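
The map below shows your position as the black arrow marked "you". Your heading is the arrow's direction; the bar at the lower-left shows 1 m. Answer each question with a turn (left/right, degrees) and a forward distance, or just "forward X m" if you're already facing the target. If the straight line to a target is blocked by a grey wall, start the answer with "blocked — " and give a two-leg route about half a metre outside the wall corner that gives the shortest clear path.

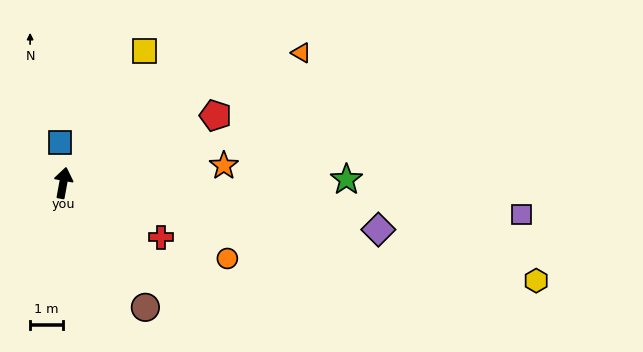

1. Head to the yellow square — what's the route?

turn right 21°, forward 4.7 m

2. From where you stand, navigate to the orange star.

turn right 73°, forward 4.9 m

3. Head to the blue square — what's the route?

turn left 15°, forward 1.2 m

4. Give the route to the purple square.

turn right 84°, forward 13.8 m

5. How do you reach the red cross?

turn right 109°, forward 3.4 m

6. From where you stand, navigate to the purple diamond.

turn right 88°, forward 9.6 m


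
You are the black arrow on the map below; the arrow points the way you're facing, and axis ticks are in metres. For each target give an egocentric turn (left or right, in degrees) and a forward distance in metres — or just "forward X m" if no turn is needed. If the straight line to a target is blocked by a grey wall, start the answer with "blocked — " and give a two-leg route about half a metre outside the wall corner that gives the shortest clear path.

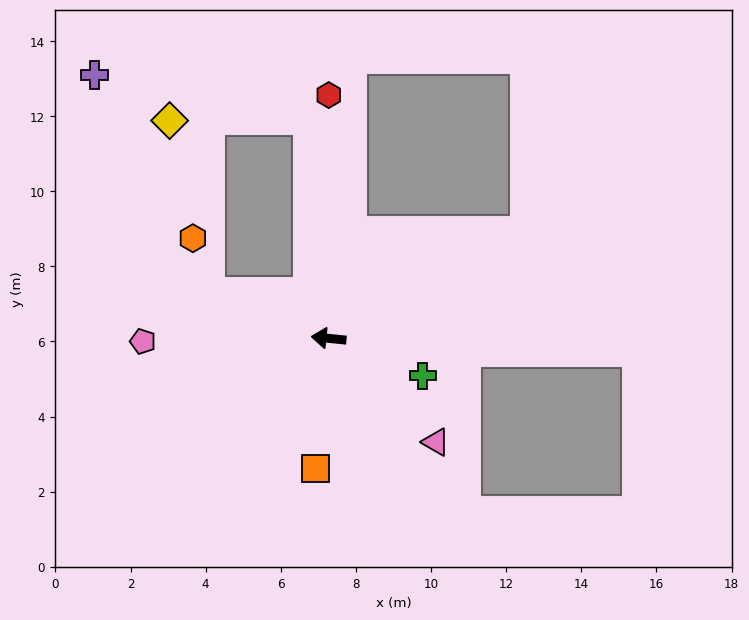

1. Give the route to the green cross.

turn left 164°, forward 2.7 m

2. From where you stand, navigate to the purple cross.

blocked — turn right 79°, forward 5.9 m, then turn left 73°, forward 5.8 m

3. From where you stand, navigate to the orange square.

turn left 90°, forward 3.5 m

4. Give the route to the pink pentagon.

turn left 7°, forward 4.9 m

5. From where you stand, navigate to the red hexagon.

turn right 84°, forward 6.5 m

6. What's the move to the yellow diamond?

blocked — turn right 79°, forward 5.9 m, then turn left 85°, forward 3.7 m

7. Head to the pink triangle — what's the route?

turn left 142°, forward 4.0 m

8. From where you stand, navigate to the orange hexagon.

blocked — turn right 15°, forward 3.4 m, then turn right 52°, forward 1.5 m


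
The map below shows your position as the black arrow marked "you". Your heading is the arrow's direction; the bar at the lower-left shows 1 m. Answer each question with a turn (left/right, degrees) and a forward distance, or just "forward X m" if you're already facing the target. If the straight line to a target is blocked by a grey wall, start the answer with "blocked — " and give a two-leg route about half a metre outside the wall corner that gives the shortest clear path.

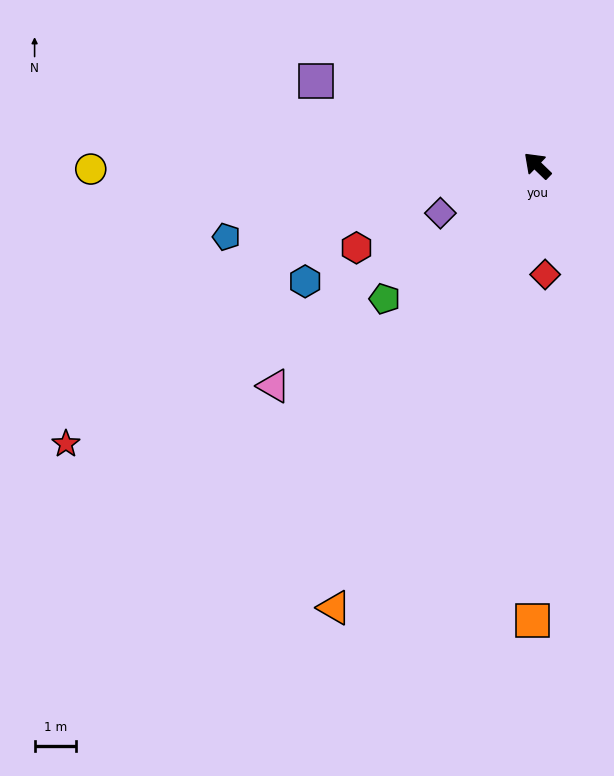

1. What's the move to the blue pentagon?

turn left 57°, forward 7.6 m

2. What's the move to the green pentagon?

turn left 85°, forward 4.9 m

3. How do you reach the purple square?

turn left 23°, forward 5.7 m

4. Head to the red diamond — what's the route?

turn left 138°, forward 2.6 m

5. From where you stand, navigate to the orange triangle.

turn left 109°, forward 11.7 m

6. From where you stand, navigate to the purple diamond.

turn left 70°, forward 2.6 m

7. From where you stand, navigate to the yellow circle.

turn left 44°, forward 10.7 m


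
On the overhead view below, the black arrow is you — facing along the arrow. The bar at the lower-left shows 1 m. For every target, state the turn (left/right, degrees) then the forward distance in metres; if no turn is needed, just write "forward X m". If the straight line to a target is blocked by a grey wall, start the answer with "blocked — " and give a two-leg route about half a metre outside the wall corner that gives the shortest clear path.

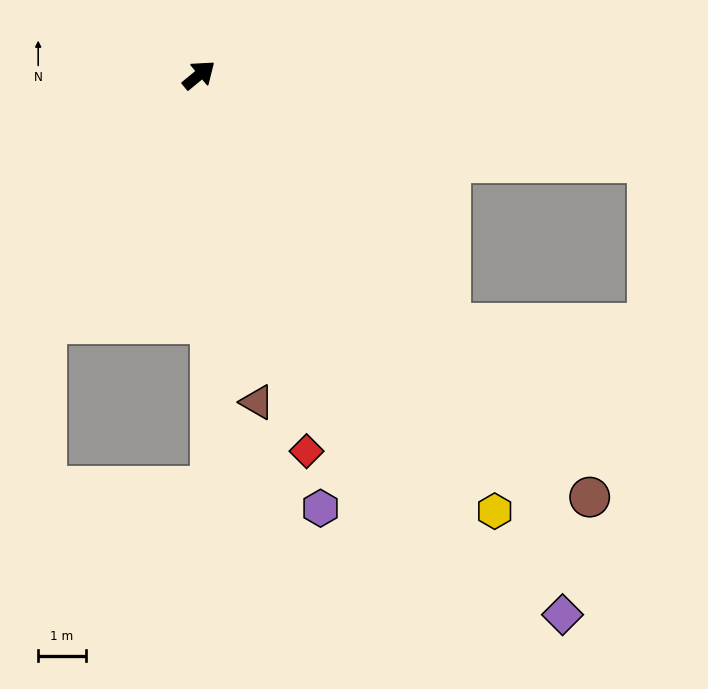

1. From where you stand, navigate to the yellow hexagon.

turn right 95°, forward 11.0 m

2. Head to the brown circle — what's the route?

turn right 87°, forward 12.1 m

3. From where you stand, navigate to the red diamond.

turn right 114°, forward 8.2 m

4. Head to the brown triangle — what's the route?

turn right 119°, forward 7.0 m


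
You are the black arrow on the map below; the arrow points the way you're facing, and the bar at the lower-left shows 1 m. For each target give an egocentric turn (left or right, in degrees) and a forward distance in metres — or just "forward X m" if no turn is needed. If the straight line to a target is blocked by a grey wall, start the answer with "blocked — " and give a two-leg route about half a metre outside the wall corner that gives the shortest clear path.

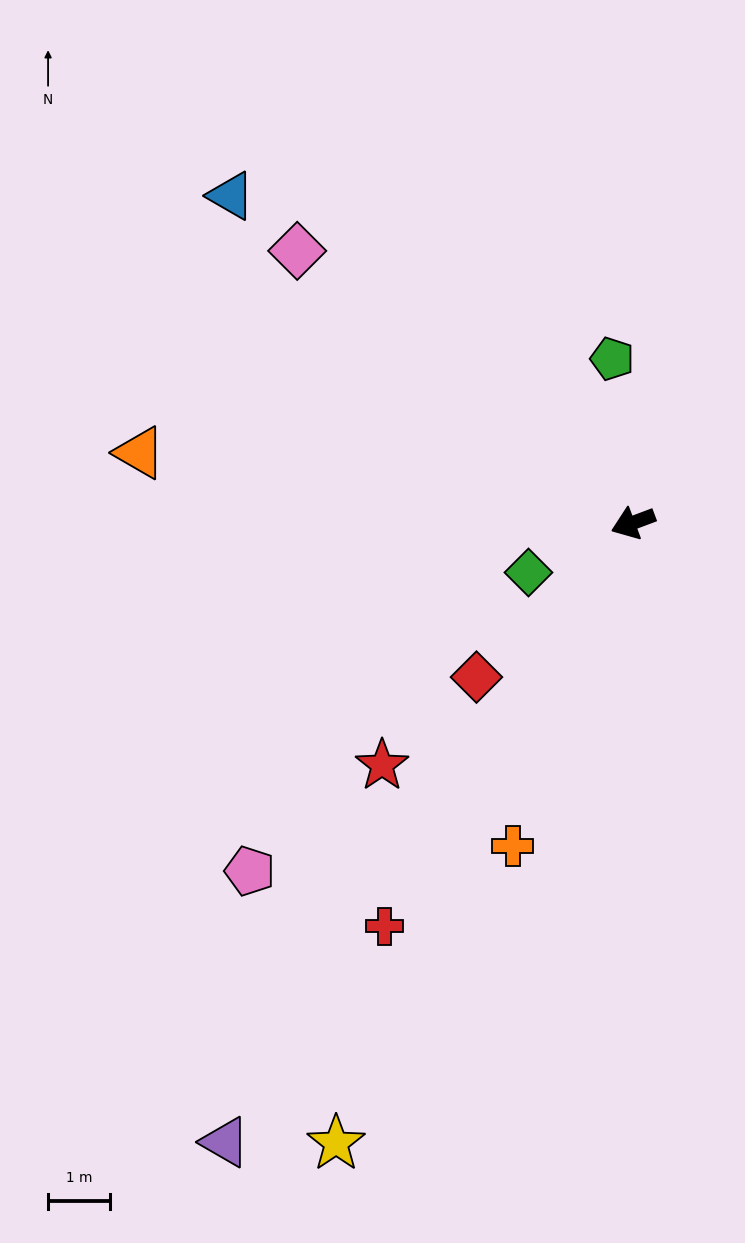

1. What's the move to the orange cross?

turn left 49°, forward 5.6 m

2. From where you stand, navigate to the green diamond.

turn left 5°, forward 1.9 m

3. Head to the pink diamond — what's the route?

turn right 60°, forward 7.0 m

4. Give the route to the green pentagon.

turn right 103°, forward 2.7 m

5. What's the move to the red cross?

turn left 38°, forward 7.6 m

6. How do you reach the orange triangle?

turn right 29°, forward 8.0 m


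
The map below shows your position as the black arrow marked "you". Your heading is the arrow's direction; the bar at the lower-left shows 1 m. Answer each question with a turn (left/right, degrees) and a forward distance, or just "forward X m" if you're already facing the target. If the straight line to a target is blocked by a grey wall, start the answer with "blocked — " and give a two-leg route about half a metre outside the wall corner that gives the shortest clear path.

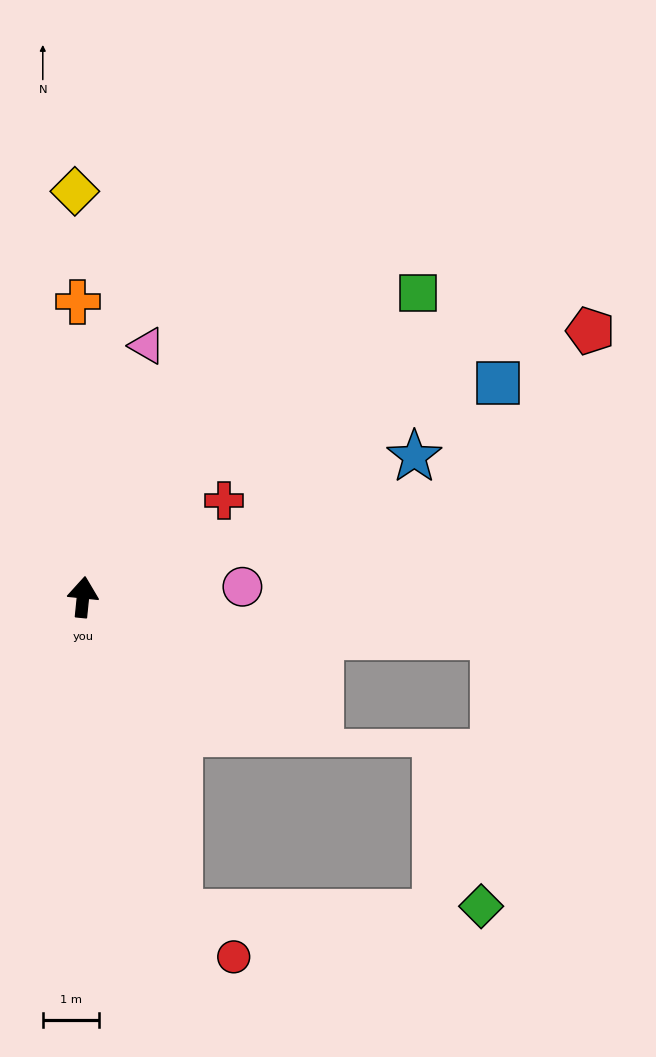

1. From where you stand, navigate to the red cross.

turn right 50°, forward 3.1 m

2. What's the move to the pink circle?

turn right 81°, forward 2.9 m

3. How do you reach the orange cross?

turn left 7°, forward 5.3 m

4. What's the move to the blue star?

turn right 61°, forward 6.4 m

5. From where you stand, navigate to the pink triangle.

turn right 8°, forward 4.6 m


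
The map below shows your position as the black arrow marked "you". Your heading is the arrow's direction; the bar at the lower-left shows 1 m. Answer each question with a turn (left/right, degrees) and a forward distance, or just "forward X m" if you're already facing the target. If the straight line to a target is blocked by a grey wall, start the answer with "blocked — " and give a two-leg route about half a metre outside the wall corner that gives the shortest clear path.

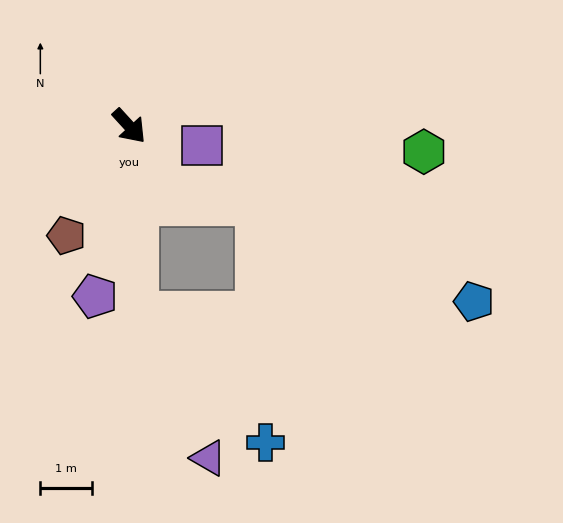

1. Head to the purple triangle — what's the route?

blocked — turn right 40°, forward 3.6 m, then turn left 24°, forward 3.1 m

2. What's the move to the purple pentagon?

turn right 54°, forward 3.3 m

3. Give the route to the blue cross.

blocked — turn right 40°, forward 3.6 m, then turn left 42°, forward 3.5 m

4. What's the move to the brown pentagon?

turn right 72°, forward 2.4 m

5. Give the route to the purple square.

turn left 33°, forward 1.4 m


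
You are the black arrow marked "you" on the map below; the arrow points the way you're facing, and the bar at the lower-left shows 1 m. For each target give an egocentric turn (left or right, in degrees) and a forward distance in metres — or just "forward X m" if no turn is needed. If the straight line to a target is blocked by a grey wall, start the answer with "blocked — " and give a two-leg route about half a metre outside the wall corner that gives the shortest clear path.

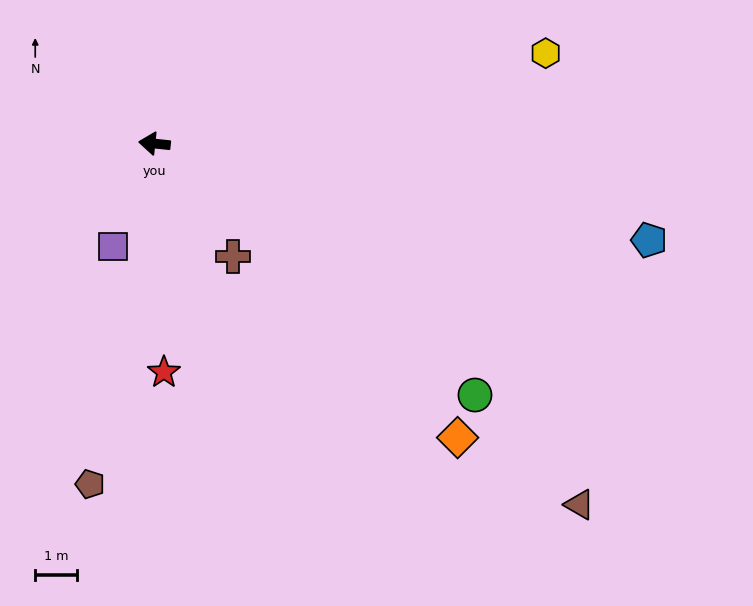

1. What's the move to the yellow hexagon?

turn right 161°, forward 9.6 m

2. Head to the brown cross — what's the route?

turn left 131°, forward 3.3 m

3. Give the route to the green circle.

turn left 148°, forward 9.7 m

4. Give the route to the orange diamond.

turn left 142°, forward 10.1 m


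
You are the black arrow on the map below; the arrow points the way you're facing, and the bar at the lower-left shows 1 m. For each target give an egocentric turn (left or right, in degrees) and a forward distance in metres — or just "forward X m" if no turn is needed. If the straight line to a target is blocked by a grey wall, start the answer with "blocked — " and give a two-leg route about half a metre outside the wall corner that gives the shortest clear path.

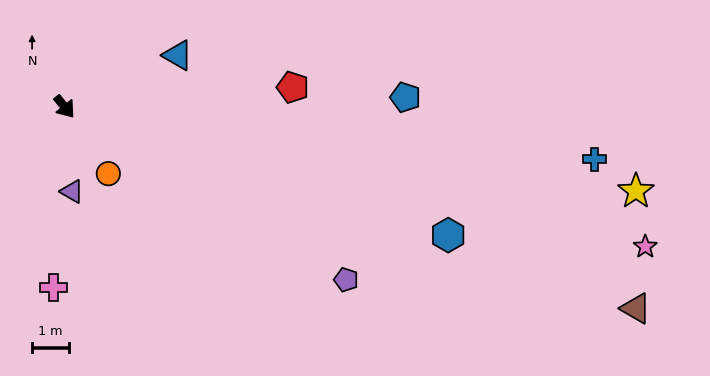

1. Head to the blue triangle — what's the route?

turn left 75°, forward 3.4 m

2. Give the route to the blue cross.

turn left 45°, forward 14.6 m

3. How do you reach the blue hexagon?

turn left 32°, forward 11.1 m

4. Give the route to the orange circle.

turn right 6°, forward 2.2 m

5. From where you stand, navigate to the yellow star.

turn left 43°, forward 15.8 m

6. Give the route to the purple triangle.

turn right 34°, forward 2.3 m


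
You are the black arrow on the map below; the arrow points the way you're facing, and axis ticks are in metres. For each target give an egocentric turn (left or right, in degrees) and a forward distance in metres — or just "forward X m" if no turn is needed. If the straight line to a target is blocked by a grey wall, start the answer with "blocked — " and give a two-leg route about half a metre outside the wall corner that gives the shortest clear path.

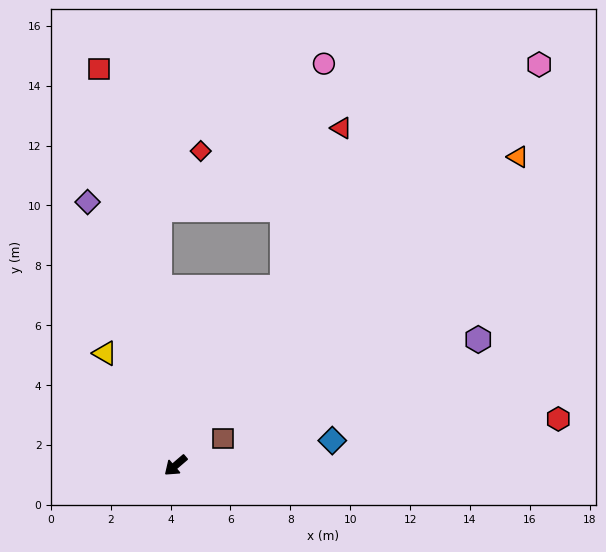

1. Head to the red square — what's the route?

turn right 120°, forward 13.5 m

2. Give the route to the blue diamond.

turn left 148°, forward 5.3 m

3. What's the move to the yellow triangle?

turn right 98°, forward 4.4 m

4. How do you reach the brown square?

turn left 169°, forward 1.8 m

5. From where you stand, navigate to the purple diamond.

turn right 112°, forward 9.3 m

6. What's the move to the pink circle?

blocked — turn right 162°, forward 6.9 m, then turn left 21°, forward 7.6 m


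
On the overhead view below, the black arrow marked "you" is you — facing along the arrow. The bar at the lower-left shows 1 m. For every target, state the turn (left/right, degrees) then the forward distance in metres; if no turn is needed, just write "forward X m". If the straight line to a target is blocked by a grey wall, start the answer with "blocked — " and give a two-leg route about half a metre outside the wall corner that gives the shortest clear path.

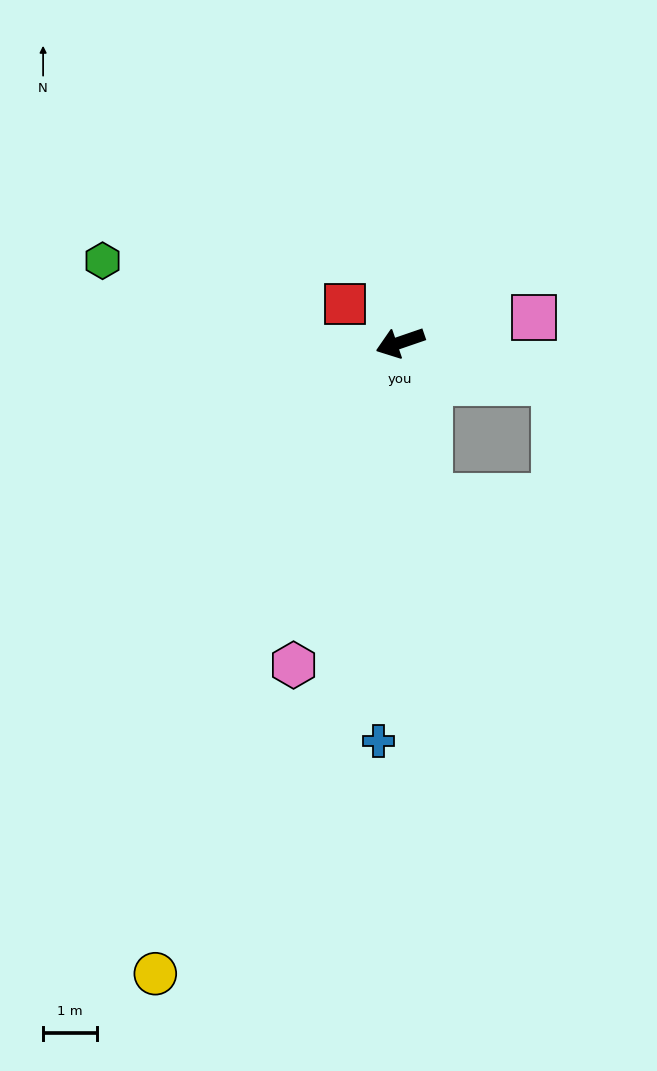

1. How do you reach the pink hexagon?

turn left 53°, forward 6.3 m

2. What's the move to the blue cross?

turn left 68°, forward 7.4 m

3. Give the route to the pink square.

turn left 172°, forward 2.5 m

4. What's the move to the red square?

turn right 54°, forward 1.2 m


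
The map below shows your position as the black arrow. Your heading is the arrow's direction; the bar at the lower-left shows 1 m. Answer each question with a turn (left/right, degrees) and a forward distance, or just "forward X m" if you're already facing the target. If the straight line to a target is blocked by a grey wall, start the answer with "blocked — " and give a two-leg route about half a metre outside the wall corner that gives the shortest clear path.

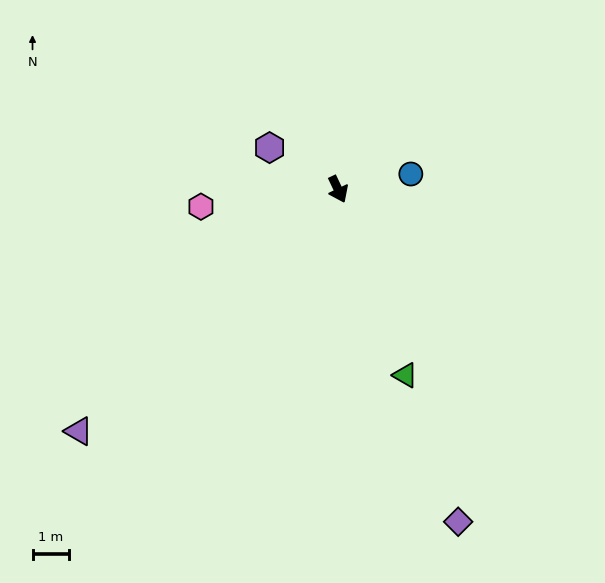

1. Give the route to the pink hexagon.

turn right 108°, forward 3.8 m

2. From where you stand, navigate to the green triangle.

turn right 6°, forward 5.4 m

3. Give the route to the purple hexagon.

turn right 147°, forward 2.2 m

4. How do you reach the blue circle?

turn left 76°, forward 2.0 m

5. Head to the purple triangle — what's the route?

turn right 72°, forward 9.6 m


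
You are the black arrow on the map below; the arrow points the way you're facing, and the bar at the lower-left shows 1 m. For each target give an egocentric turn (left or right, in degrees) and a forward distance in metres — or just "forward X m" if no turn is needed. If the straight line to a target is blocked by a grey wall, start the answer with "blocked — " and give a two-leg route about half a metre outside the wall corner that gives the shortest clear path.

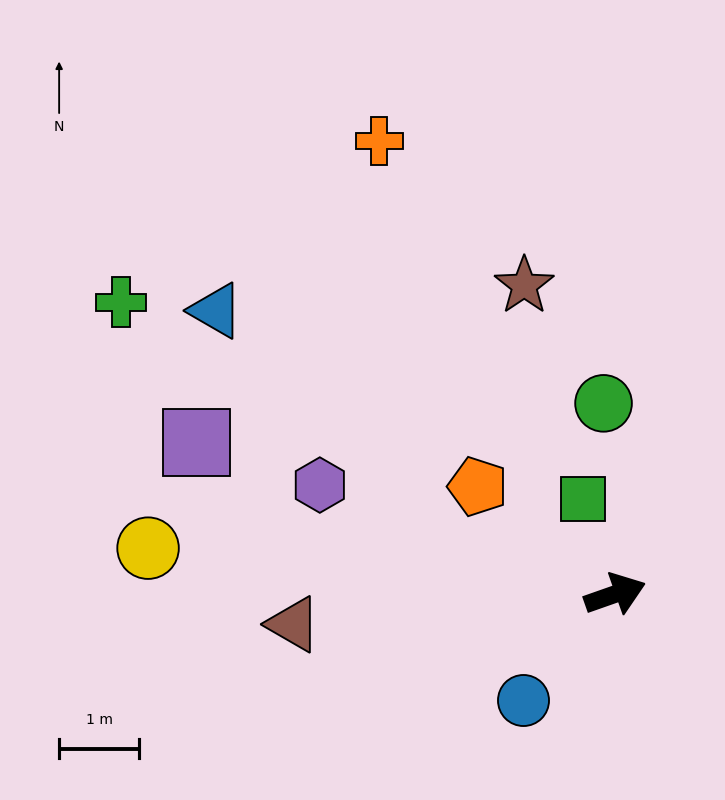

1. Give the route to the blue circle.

turn right 150°, forward 1.8 m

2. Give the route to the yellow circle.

turn left 155°, forward 5.9 m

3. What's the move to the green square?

turn left 89°, forward 1.3 m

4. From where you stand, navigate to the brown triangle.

turn left 166°, forward 4.0 m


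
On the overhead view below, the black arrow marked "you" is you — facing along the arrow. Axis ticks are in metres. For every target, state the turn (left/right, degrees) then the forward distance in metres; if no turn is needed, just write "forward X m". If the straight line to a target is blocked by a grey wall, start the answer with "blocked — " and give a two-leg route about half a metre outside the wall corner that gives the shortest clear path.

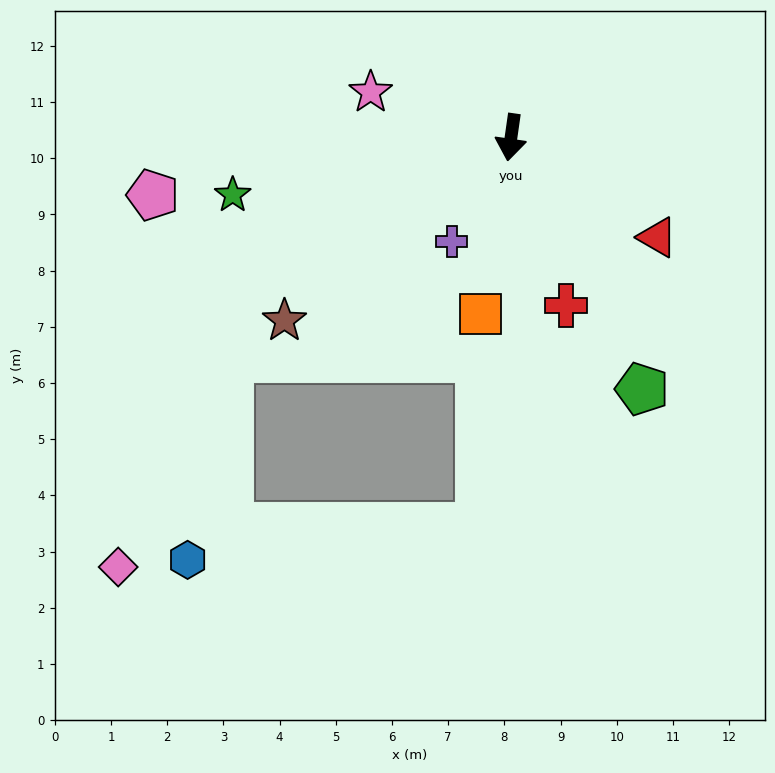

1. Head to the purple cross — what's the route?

turn right 22°, forward 2.1 m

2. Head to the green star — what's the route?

turn right 70°, forward 5.1 m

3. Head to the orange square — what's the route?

forward 3.2 m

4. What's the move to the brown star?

turn right 43°, forward 5.2 m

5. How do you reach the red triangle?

turn left 64°, forward 3.2 m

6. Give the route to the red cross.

turn left 26°, forward 3.1 m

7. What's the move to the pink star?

turn right 100°, forward 2.6 m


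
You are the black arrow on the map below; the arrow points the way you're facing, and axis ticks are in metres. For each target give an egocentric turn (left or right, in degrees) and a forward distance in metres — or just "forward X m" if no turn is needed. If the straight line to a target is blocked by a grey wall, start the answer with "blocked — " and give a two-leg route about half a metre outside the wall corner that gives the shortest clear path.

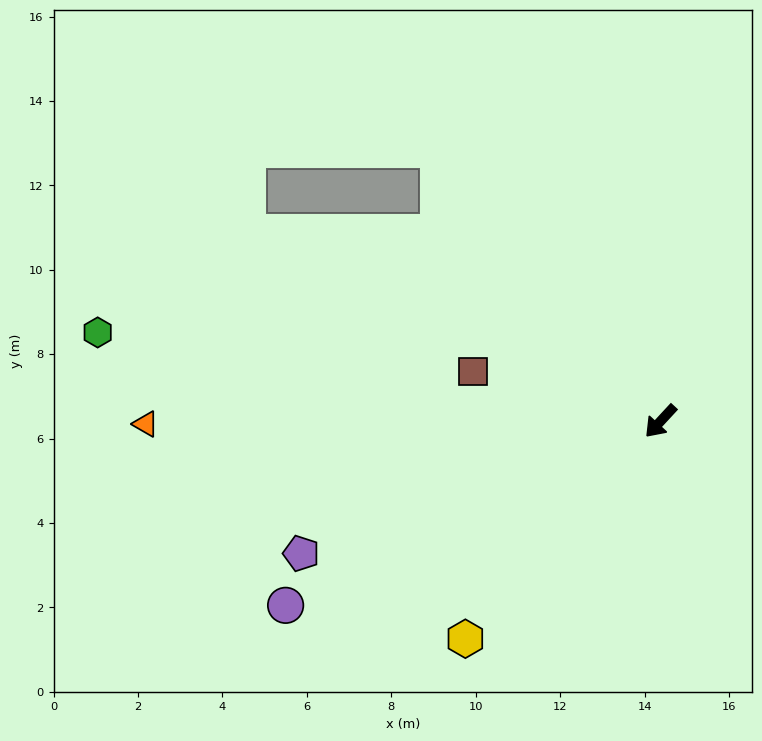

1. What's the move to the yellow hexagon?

forward 6.9 m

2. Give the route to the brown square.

turn right 62°, forward 4.6 m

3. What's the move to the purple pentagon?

turn right 27°, forward 9.1 m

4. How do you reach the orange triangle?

turn right 47°, forward 12.2 m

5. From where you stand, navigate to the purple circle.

turn right 21°, forward 9.9 m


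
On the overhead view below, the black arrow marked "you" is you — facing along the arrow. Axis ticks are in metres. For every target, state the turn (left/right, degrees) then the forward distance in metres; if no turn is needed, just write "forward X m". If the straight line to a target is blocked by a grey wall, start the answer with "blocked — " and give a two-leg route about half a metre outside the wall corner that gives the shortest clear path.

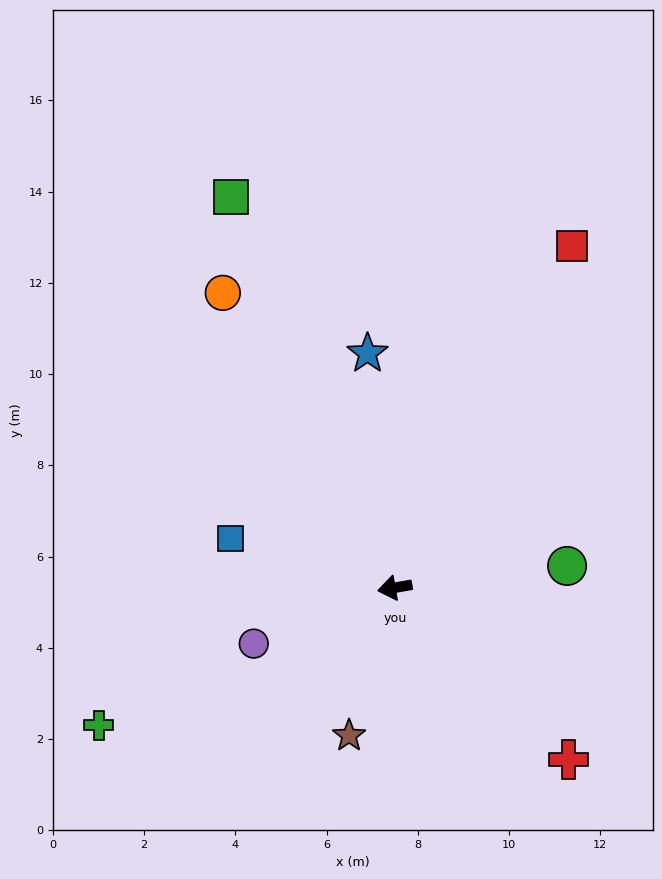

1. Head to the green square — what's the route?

turn right 77°, forward 9.3 m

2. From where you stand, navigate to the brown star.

turn left 63°, forward 3.4 m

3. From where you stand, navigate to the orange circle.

turn right 70°, forward 7.5 m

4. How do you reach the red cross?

turn left 125°, forward 5.4 m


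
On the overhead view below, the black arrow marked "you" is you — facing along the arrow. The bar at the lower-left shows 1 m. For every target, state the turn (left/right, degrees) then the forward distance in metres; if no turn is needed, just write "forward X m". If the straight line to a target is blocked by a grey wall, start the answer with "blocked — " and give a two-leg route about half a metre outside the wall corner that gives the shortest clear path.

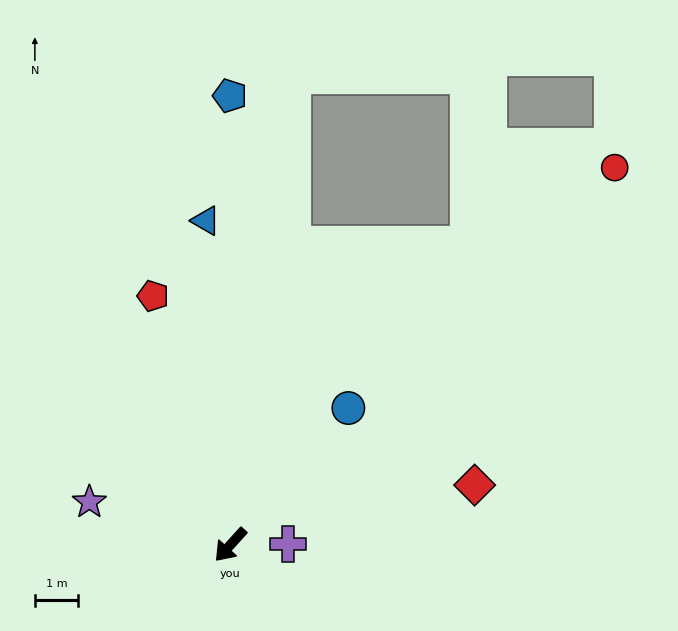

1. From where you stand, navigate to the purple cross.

turn left 133°, forward 1.3 m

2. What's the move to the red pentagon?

turn right 121°, forward 6.0 m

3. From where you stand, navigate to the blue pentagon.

turn right 138°, forward 10.4 m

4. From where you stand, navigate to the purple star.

turn right 65°, forward 3.4 m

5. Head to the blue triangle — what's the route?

turn right 134°, forward 7.5 m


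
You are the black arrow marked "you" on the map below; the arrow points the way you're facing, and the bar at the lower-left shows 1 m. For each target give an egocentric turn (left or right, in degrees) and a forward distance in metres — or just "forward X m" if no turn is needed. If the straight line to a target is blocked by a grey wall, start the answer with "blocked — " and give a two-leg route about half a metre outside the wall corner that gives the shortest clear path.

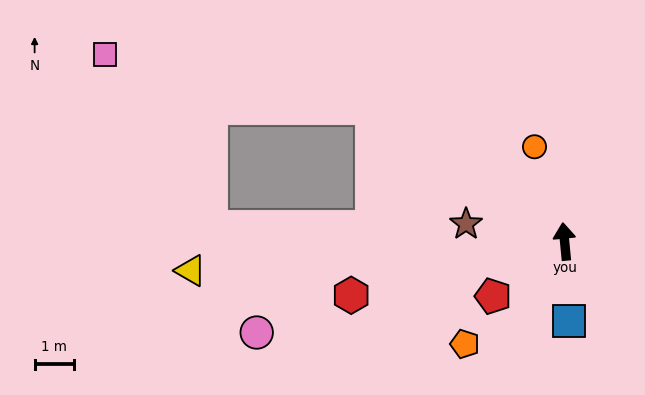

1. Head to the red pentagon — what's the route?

turn left 122°, forward 2.3 m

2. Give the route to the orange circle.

turn left 12°, forward 2.5 m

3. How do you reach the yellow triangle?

turn left 89°, forward 9.5 m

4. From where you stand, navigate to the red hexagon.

turn left 99°, forward 5.6 m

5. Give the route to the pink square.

blocked — turn left 50°, forward 5.9 m, then turn left 23°, forward 6.9 m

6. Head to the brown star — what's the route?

turn left 74°, forward 2.5 m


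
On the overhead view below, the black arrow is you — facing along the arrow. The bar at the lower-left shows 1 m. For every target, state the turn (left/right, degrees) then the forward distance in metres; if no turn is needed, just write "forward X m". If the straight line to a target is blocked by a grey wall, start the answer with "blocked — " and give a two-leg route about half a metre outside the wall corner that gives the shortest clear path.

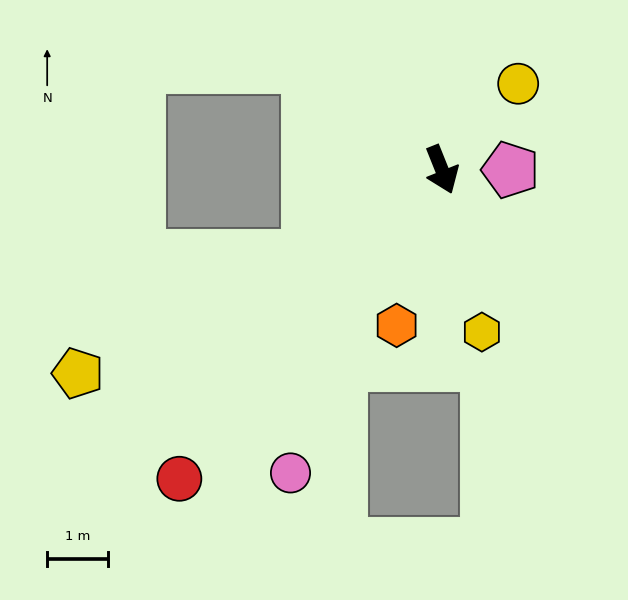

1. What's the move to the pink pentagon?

turn left 68°, forward 1.1 m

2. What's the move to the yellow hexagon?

turn right 8°, forward 2.7 m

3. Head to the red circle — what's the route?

turn right 62°, forward 6.6 m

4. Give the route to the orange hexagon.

turn right 38°, forward 2.7 m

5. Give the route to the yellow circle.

turn left 117°, forward 1.9 m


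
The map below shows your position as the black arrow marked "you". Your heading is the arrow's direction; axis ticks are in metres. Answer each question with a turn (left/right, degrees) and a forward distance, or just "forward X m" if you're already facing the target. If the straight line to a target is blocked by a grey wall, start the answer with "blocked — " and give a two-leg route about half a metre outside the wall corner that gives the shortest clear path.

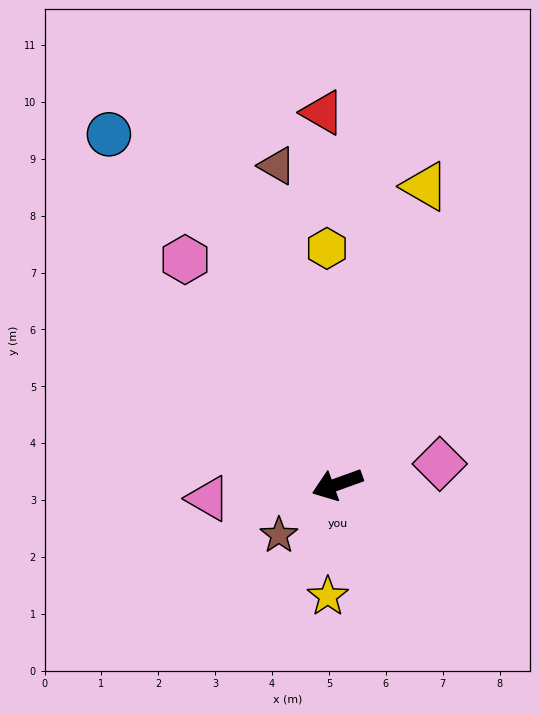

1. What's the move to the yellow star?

turn left 65°, forward 2.0 m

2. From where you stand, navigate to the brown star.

turn left 21°, forward 1.4 m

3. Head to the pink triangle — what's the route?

turn right 13°, forward 2.3 m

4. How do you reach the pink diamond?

turn left 171°, forward 1.8 m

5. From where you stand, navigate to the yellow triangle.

turn right 126°, forward 5.5 m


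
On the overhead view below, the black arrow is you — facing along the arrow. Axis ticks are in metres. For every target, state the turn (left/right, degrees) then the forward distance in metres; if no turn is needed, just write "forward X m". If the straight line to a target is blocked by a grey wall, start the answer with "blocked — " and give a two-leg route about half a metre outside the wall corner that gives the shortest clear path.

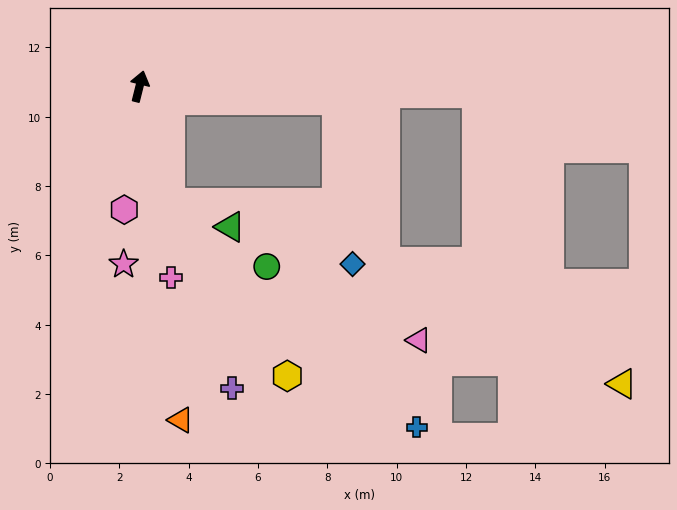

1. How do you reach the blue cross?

blocked — turn right 80°, forward 5.7 m, then turn right 72°, forward 9.7 m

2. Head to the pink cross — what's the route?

turn right 157°, forward 5.6 m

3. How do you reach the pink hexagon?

turn right 173°, forward 3.6 m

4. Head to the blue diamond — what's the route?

blocked — turn right 80°, forward 5.7 m, then turn right 81°, forward 4.7 m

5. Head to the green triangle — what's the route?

blocked — turn right 151°, forward 3.5 m, then turn left 53°, forward 1.9 m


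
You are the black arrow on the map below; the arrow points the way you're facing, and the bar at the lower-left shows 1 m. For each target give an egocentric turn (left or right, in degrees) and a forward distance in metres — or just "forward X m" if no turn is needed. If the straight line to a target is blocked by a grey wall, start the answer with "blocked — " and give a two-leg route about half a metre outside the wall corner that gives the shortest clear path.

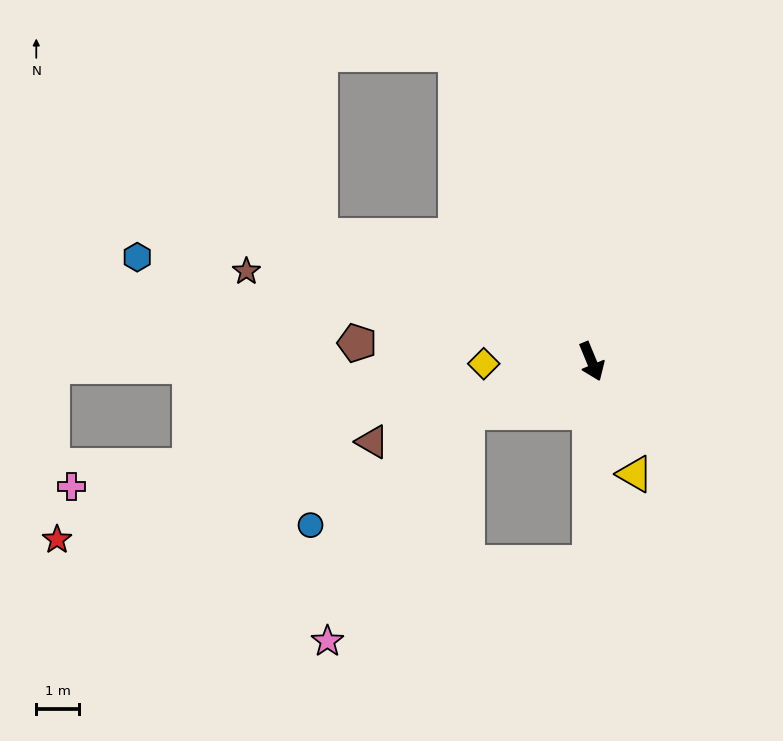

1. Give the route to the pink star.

blocked — turn right 91°, forward 3.1 m, then turn left 37°, forward 6.3 m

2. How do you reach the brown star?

turn right 127°, forward 8.4 m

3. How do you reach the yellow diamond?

turn right 111°, forward 2.5 m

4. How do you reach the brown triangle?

turn right 92°, forward 5.5 m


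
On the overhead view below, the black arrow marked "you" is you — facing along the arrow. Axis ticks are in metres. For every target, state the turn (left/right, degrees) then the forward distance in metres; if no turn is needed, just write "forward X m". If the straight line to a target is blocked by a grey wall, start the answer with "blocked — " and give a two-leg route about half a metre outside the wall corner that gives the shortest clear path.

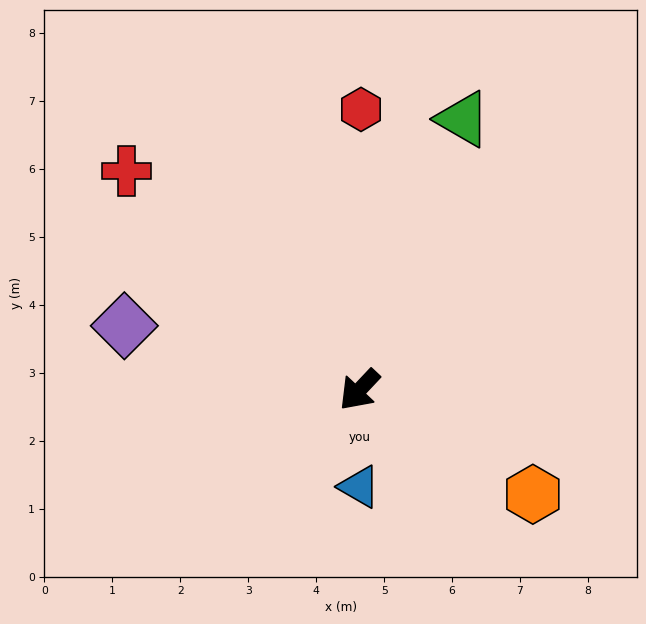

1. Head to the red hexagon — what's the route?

turn right 137°, forward 4.1 m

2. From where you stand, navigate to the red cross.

turn right 90°, forward 4.7 m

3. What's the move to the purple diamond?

turn right 62°, forward 3.6 m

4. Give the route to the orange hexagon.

turn left 102°, forward 3.0 m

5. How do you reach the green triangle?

turn right 158°, forward 4.3 m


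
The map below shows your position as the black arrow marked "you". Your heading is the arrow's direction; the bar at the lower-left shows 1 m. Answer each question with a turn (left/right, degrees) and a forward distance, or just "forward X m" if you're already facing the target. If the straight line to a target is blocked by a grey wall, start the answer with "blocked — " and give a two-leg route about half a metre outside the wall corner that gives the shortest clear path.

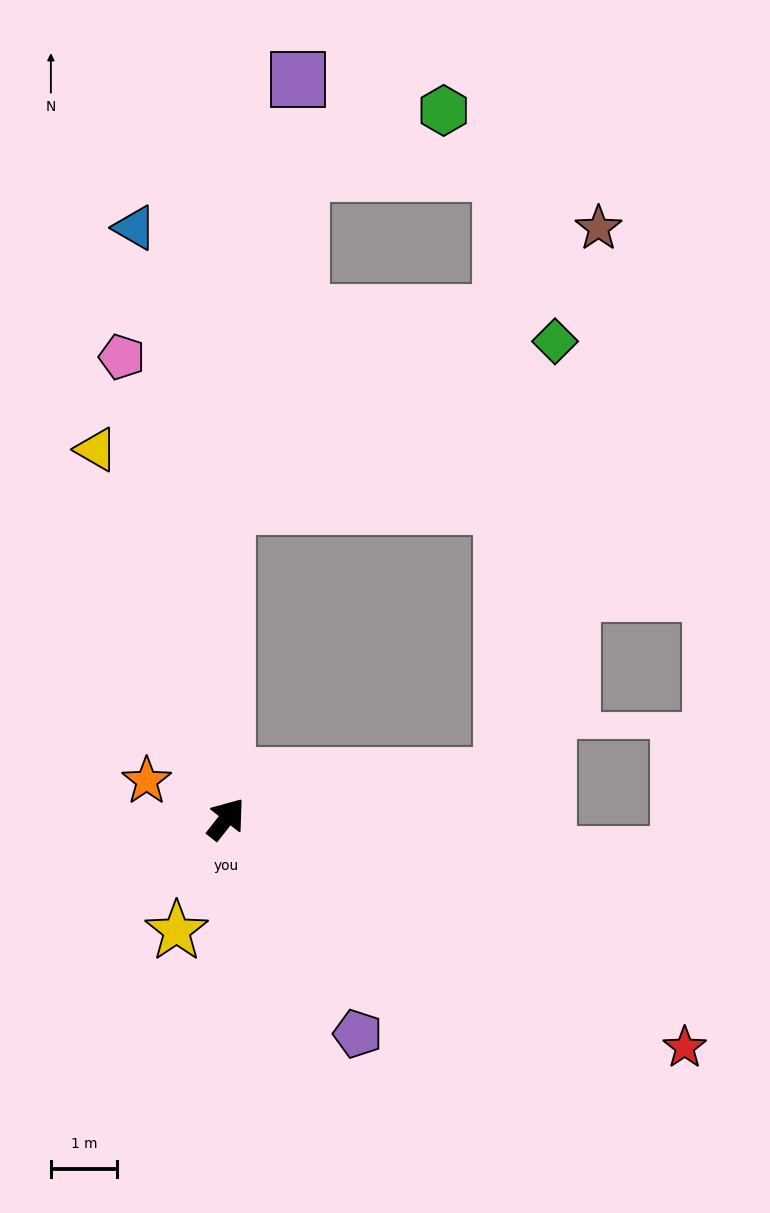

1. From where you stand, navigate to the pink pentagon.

turn left 51°, forward 7.1 m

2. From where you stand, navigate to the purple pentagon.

turn right 110°, forward 3.8 m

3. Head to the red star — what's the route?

turn right 78°, forward 7.7 m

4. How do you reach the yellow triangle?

turn left 58°, forward 5.9 m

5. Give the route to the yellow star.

turn right 166°, forward 1.8 m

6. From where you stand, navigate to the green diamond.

blocked — turn left 38°, forward 4.7 m, then turn right 63°, forward 5.5 m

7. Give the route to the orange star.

turn left 103°, forward 1.3 m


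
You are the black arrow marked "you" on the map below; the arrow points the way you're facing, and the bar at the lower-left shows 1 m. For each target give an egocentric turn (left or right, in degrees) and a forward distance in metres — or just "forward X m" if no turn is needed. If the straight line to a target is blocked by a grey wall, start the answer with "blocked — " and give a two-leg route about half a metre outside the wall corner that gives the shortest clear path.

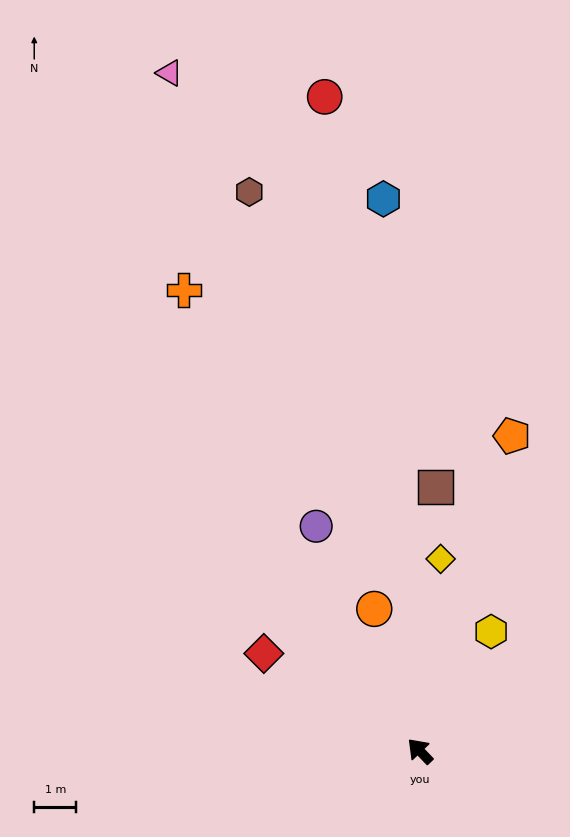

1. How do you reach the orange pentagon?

turn right 60°, forward 7.8 m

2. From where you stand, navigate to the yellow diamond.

turn right 50°, forward 4.6 m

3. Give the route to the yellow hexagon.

turn right 75°, forward 3.3 m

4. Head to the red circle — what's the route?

turn right 36°, forward 15.7 m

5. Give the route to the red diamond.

turn left 14°, forward 4.4 m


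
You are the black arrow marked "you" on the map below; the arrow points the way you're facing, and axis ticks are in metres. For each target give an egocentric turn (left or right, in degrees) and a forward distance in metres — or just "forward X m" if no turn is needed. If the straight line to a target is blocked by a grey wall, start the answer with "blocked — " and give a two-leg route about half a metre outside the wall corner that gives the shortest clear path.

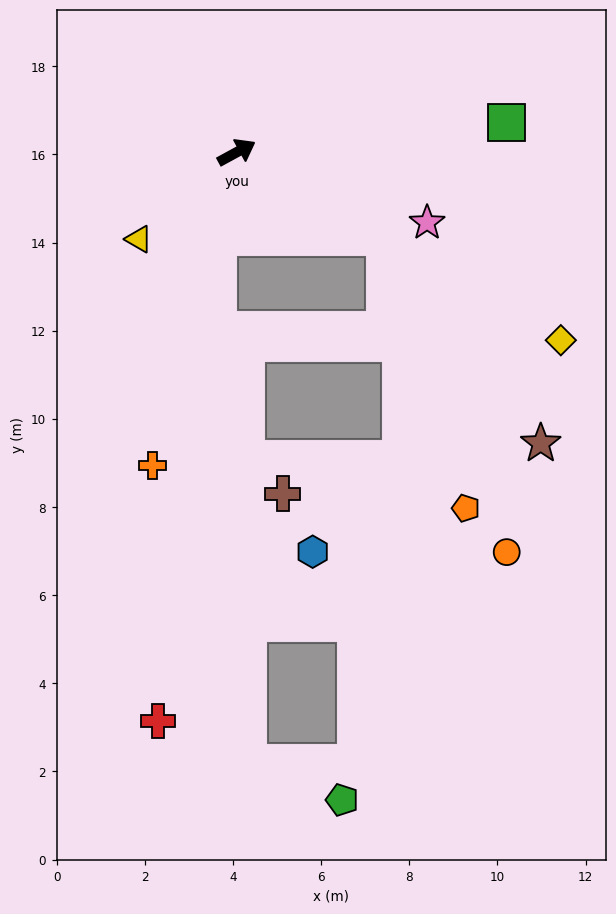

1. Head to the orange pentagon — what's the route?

blocked — turn right 58°, forward 3.9 m, then turn right 44°, forward 6.4 m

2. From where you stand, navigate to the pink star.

turn right 49°, forward 4.6 m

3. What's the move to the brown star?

blocked — turn right 58°, forward 3.9 m, then turn right 23°, forward 5.9 m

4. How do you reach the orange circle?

blocked — turn right 58°, forward 3.9 m, then turn right 39°, forward 7.7 m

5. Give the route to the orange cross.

turn right 134°, forward 7.4 m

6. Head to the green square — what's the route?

turn right 22°, forward 6.2 m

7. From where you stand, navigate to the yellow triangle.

turn right 167°, forward 3.0 m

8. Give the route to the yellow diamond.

turn right 59°, forward 8.5 m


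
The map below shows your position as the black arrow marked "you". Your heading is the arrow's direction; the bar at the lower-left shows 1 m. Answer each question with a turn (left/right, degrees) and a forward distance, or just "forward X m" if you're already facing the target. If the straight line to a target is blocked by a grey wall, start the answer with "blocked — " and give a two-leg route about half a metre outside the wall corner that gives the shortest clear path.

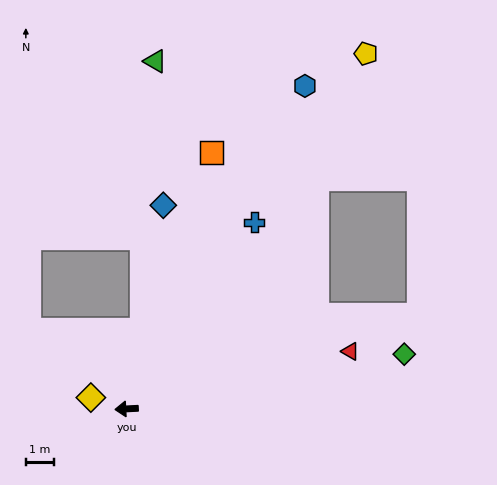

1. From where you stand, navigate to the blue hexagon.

turn right 122°, forward 13.1 m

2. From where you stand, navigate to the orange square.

turn right 111°, forward 9.6 m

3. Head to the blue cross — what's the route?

turn right 127°, forward 8.0 m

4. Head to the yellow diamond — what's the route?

turn right 21°, forward 1.3 m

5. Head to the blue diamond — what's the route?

turn right 103°, forward 7.3 m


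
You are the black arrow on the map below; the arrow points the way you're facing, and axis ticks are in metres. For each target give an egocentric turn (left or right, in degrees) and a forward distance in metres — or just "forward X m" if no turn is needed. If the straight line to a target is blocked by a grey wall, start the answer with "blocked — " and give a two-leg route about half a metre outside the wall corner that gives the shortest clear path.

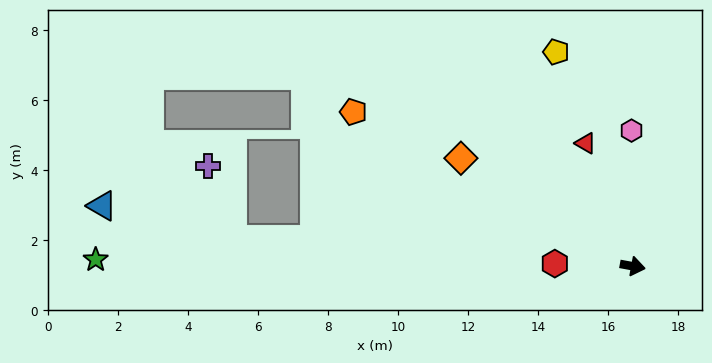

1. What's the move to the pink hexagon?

turn left 101°, forward 3.9 m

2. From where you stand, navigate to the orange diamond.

turn left 158°, forward 5.8 m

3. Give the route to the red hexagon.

turn right 172°, forward 2.2 m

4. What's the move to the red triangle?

turn left 121°, forward 3.8 m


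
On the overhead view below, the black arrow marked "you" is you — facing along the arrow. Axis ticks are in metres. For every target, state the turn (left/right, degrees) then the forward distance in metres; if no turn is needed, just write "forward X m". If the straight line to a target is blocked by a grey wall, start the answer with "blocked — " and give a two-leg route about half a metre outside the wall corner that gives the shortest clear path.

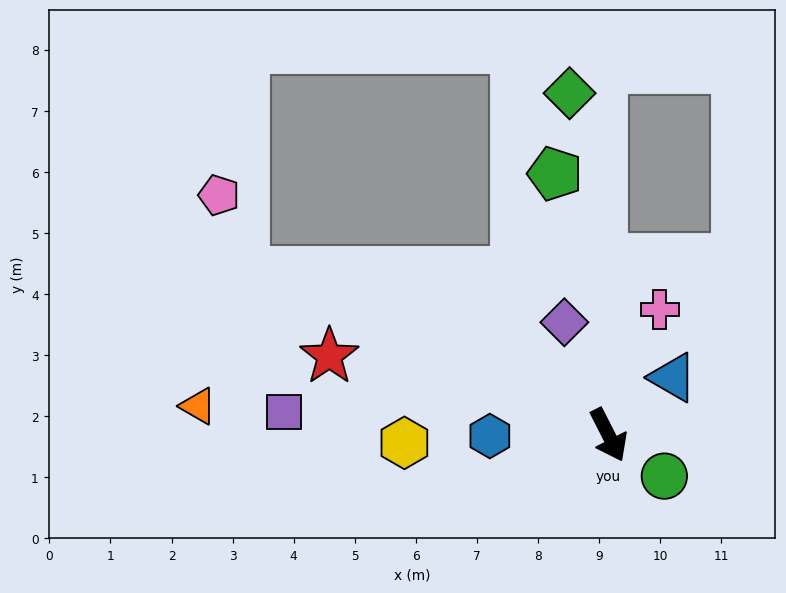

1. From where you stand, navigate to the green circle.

turn left 27°, forward 1.1 m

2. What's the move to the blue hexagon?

turn right 117°, forward 1.9 m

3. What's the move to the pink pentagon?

blocked — turn right 141°, forward 6.5 m, then turn right 48°, forward 1.3 m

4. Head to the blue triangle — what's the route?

turn left 105°, forward 1.4 m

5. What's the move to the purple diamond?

turn left 174°, forward 2.0 m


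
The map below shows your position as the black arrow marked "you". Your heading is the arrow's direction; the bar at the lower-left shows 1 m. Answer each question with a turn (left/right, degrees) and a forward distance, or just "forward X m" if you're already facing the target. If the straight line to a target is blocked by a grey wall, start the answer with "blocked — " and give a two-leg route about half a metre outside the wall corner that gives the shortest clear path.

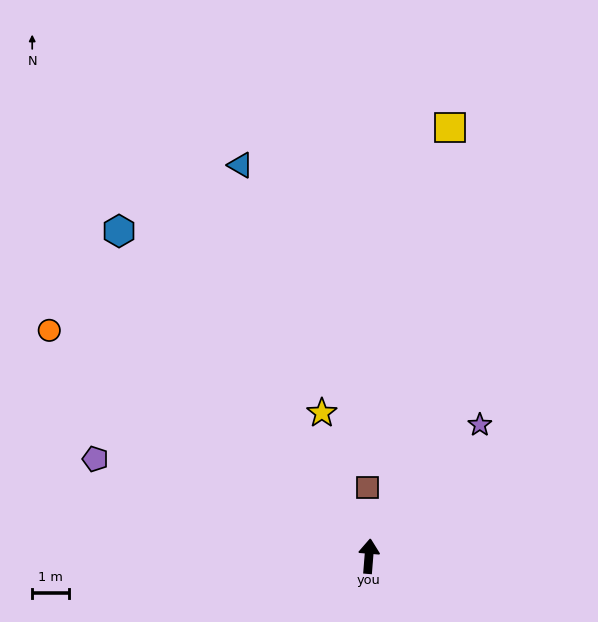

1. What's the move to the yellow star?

turn left 23°, forward 4.1 m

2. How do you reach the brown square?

turn left 5°, forward 1.9 m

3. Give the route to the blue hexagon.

turn left 42°, forward 11.2 m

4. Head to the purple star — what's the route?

turn right 36°, forward 4.7 m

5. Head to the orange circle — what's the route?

turn left 59°, forward 10.7 m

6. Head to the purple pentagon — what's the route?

turn left 75°, forward 7.9 m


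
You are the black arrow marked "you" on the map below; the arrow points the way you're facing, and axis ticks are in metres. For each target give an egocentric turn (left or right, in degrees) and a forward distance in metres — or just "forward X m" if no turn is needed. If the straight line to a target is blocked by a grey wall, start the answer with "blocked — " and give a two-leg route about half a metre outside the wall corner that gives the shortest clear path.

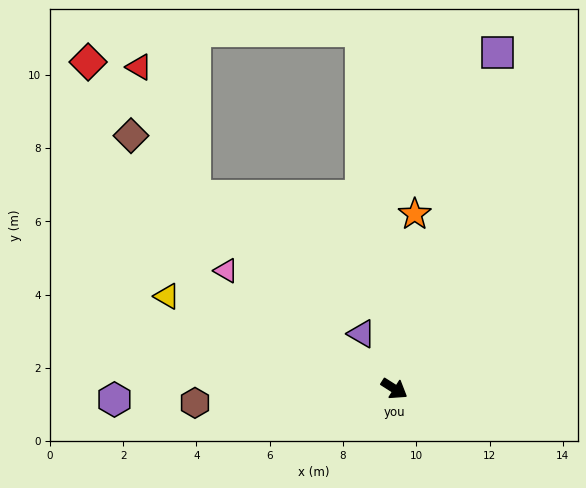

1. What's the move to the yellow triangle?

turn right 170°, forward 6.7 m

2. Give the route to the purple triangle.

turn left 153°, forward 1.7 m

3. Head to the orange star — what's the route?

turn left 116°, forward 4.8 m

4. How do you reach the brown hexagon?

turn right 144°, forward 5.5 m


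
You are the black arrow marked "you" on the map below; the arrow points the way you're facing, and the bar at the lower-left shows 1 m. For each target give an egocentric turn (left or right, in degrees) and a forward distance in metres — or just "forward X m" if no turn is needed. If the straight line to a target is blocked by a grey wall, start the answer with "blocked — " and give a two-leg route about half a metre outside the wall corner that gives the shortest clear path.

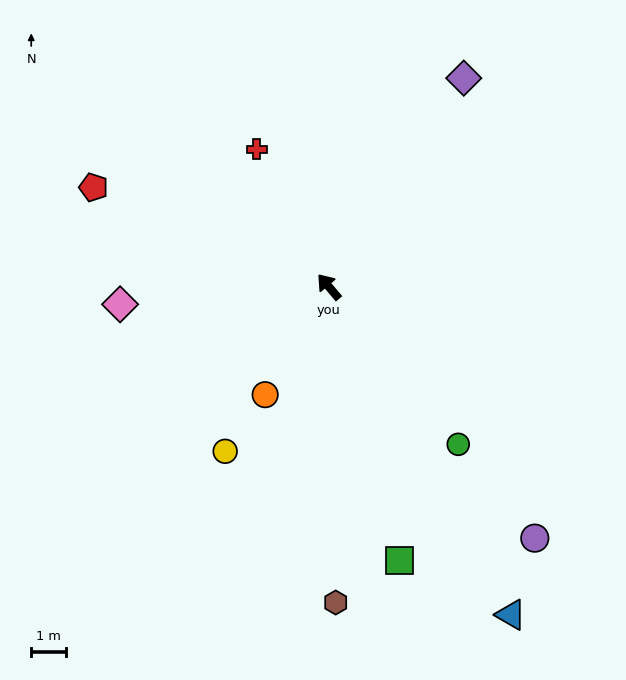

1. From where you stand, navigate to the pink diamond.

turn left 55°, forward 6.0 m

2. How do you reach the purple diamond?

turn right 73°, forward 7.1 m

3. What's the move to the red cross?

turn right 13°, forward 4.5 m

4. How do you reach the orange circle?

turn left 109°, forward 3.6 m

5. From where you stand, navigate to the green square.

turn left 154°, forward 8.1 m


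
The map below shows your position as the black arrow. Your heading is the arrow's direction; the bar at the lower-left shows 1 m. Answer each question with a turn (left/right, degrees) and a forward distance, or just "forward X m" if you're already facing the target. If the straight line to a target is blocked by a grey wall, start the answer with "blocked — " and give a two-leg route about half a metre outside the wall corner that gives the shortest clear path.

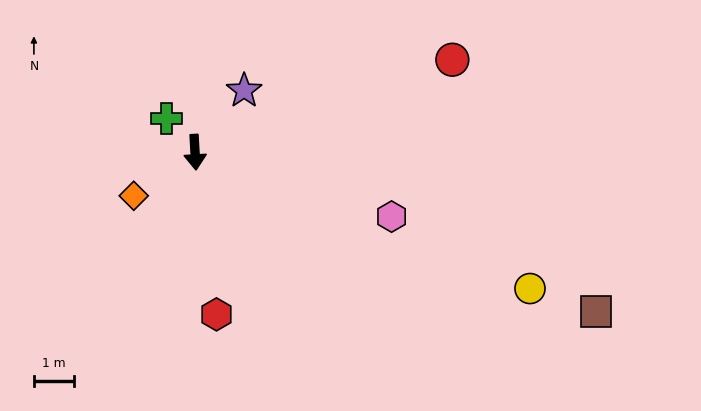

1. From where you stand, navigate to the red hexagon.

turn left 4°, forward 4.1 m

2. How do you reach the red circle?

turn left 107°, forward 6.8 m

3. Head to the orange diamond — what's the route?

turn right 58°, forward 1.9 m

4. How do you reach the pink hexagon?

turn left 69°, forward 5.2 m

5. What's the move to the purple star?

turn left 138°, forward 2.0 m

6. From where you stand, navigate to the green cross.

turn right 143°, forward 1.1 m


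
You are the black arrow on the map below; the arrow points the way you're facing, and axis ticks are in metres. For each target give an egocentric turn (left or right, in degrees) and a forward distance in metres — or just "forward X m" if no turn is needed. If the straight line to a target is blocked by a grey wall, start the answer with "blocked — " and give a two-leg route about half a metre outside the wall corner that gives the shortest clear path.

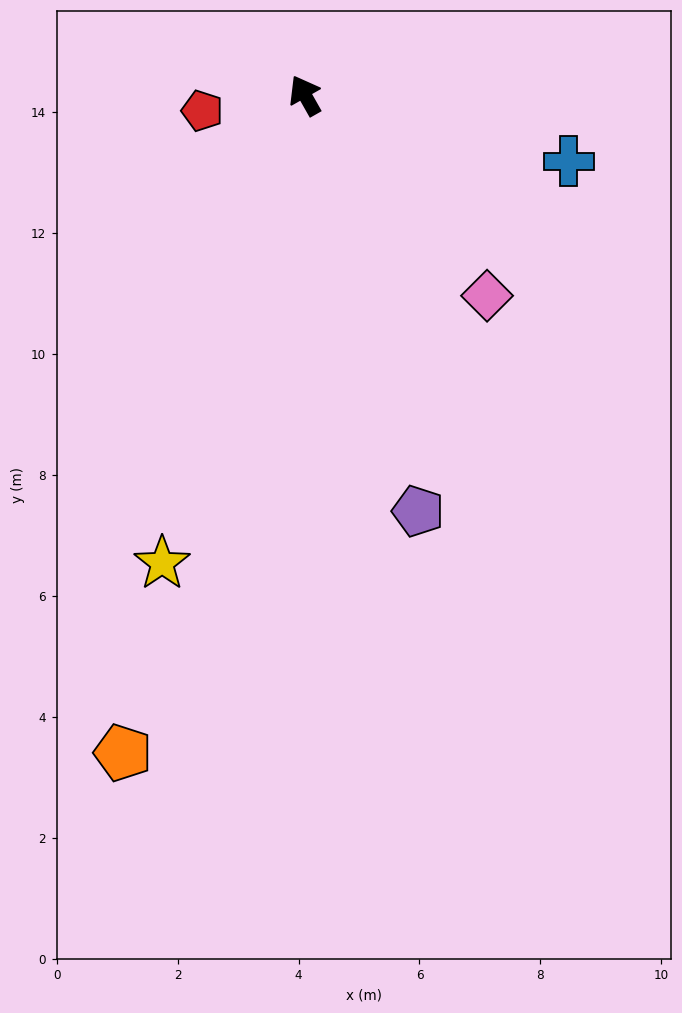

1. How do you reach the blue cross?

turn right 134°, forward 4.5 m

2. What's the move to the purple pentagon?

turn left 166°, forward 7.1 m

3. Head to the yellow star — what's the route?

turn left 134°, forward 8.1 m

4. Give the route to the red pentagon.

turn left 69°, forward 1.7 m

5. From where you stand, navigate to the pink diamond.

turn right 167°, forward 4.5 m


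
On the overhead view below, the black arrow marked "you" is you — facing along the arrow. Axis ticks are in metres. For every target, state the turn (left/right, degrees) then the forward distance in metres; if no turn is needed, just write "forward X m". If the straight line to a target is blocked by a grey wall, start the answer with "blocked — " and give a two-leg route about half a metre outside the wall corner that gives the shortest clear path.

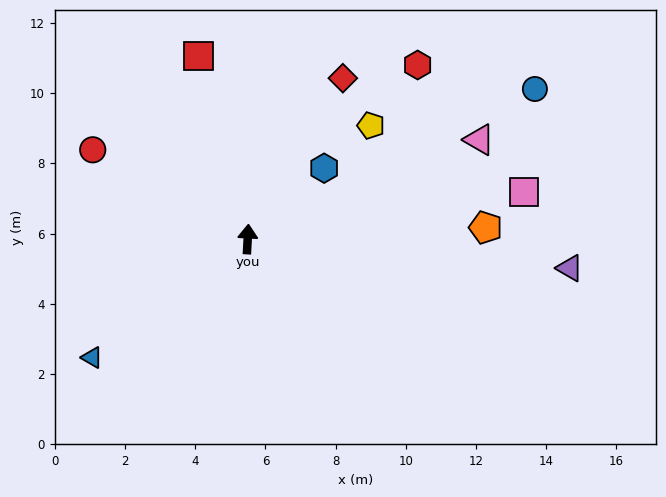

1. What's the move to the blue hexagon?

turn right 44°, forward 3.0 m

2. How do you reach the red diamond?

turn right 28°, forward 5.3 m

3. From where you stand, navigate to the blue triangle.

turn left 130°, forward 5.6 m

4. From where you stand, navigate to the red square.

turn left 18°, forward 5.4 m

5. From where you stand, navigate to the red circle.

turn left 63°, forward 5.1 m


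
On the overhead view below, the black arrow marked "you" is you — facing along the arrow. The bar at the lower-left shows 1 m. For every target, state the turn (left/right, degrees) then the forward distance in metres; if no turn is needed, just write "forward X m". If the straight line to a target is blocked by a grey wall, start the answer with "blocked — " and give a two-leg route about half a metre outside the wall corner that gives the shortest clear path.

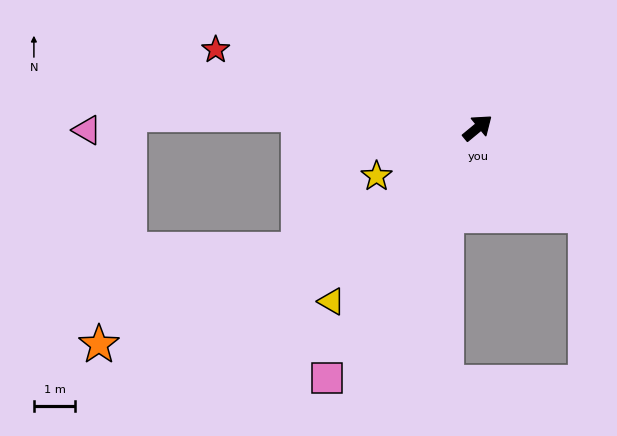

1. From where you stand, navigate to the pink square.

turn right 161°, forward 7.1 m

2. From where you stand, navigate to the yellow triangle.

turn right 170°, forward 5.5 m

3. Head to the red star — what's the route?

turn left 124°, forward 6.6 m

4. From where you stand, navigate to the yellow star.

turn left 166°, forward 2.7 m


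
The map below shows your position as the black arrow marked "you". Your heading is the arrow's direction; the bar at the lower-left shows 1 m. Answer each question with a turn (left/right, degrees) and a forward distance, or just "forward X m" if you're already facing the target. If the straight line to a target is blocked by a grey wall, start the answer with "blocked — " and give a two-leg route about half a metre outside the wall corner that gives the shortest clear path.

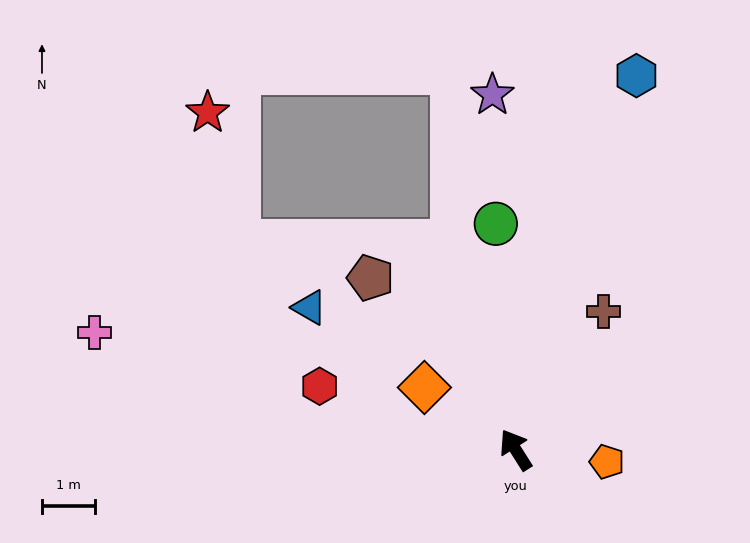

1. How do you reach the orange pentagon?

turn right 130°, forward 1.7 m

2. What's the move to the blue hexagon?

turn right 50°, forward 7.5 m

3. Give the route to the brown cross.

turn right 65°, forward 3.1 m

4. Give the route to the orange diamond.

turn left 23°, forward 2.1 m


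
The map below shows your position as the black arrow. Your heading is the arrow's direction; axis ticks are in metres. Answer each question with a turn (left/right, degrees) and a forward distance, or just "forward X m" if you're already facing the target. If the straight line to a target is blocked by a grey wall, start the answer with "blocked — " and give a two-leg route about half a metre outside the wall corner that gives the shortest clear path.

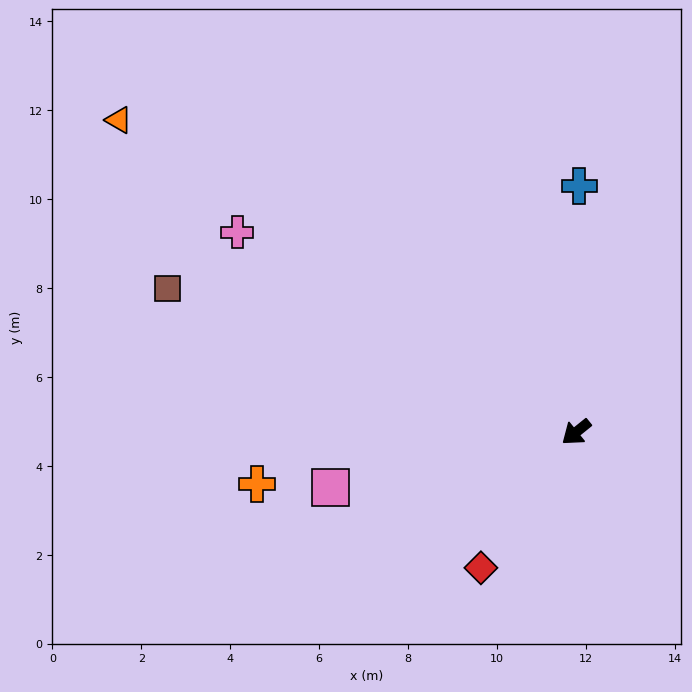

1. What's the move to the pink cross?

turn right 69°, forward 8.8 m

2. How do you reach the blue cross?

turn right 130°, forward 5.5 m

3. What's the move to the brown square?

turn right 58°, forward 9.7 m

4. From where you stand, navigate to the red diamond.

turn left 16°, forward 3.7 m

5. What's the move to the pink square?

turn right 26°, forward 5.7 m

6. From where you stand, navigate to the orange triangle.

turn right 73°, forward 12.5 m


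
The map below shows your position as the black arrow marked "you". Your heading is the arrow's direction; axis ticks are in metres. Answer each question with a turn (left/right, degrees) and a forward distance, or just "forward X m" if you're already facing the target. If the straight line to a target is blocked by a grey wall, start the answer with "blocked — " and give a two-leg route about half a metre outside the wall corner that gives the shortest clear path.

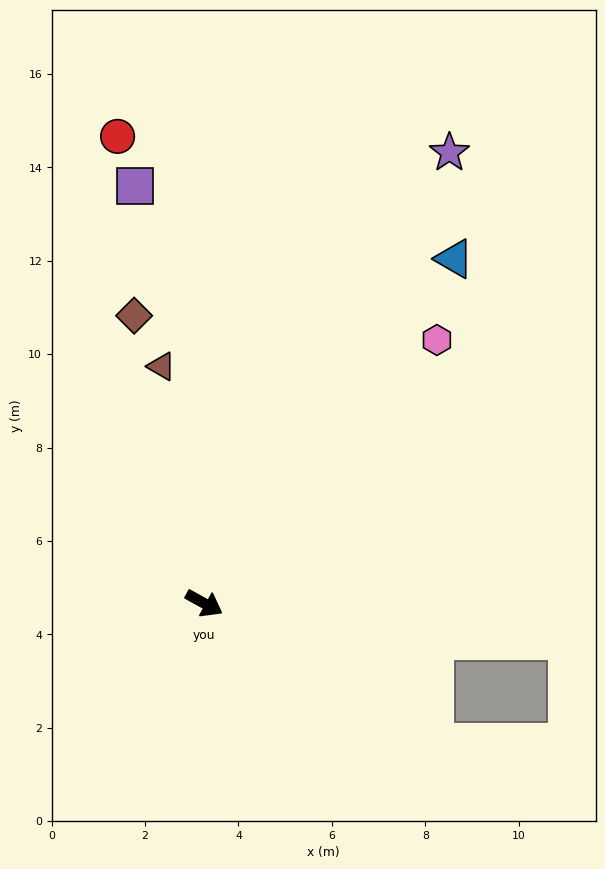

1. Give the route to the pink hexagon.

turn left 77°, forward 7.5 m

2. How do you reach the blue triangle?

turn left 83°, forward 9.1 m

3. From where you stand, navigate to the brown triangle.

turn left 129°, forward 5.2 m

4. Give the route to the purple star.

turn left 90°, forward 11.0 m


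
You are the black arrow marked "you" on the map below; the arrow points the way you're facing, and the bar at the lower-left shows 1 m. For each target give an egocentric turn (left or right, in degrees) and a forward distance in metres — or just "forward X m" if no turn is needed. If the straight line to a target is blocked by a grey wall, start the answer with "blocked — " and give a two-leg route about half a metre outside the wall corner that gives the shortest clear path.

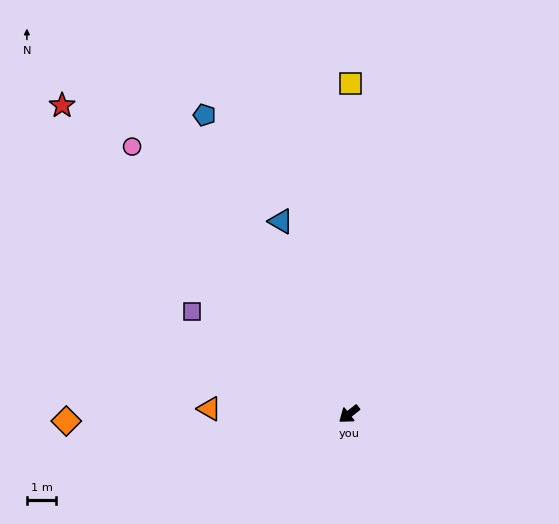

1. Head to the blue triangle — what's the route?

turn right 109°, forward 6.9 m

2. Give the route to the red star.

turn right 85°, forward 14.2 m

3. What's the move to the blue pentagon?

turn right 102°, forward 11.2 m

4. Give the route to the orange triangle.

turn right 40°, forward 4.7 m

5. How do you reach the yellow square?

turn right 128°, forward 11.2 m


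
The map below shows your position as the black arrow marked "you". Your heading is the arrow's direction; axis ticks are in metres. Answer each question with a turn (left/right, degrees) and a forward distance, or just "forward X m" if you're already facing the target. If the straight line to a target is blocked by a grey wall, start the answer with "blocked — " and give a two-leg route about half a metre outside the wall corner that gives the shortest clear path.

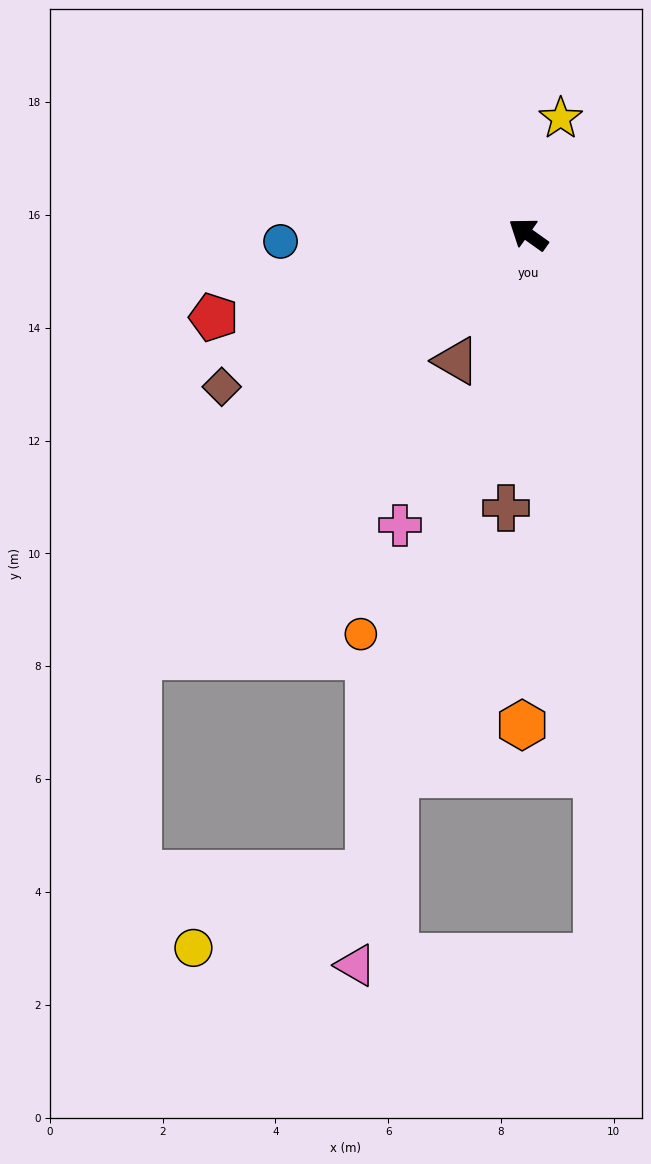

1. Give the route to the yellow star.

turn right 70°, forward 2.1 m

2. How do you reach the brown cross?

turn left 121°, forward 4.9 m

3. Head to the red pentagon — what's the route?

turn left 50°, forward 5.8 m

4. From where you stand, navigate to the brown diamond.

turn left 62°, forward 6.1 m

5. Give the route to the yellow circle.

blocked — turn left 112°, forward 11.7 m, then turn right 54°, forward 3.4 m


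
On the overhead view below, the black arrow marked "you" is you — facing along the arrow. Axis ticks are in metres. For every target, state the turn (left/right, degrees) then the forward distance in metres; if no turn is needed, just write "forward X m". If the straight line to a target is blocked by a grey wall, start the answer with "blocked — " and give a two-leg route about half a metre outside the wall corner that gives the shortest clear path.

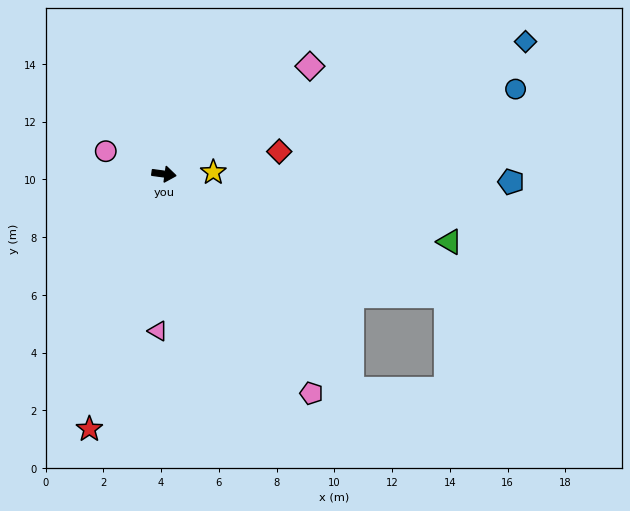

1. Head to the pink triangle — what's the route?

turn right 85°, forward 5.4 m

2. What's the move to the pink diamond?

turn left 44°, forward 6.3 m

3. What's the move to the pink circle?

turn left 166°, forward 2.2 m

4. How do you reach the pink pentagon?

turn right 48°, forward 9.1 m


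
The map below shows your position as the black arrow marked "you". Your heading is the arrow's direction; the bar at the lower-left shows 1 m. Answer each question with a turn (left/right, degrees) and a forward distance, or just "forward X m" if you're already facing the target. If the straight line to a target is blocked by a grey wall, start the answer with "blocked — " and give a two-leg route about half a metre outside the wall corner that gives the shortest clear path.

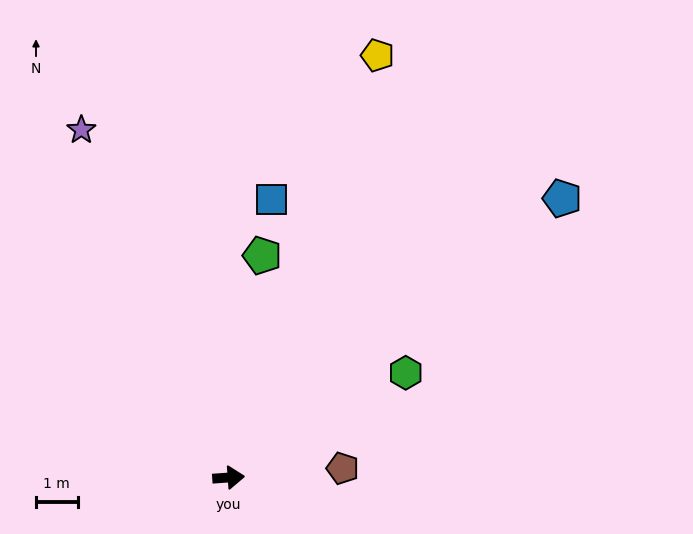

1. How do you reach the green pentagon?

turn left 77°, forward 5.4 m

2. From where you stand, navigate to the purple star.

turn left 109°, forward 9.1 m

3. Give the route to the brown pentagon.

forward 2.8 m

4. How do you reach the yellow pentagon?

turn left 67°, forward 10.8 m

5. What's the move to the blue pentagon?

turn left 36°, forward 10.5 m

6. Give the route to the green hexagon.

turn left 27°, forward 5.0 m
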